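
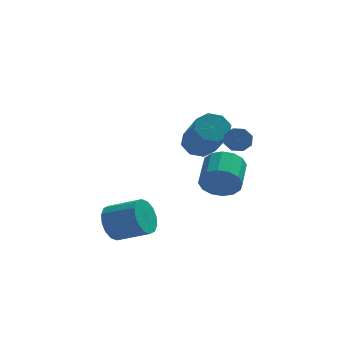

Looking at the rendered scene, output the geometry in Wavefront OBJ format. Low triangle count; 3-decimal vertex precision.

v -0.22 1.229 0.459
v 0.403 1.02 0.079
v 0.824 -0.498 1.6
v 0.2 -0.289 1.981
v 0.51 1.44 0.467
v 0.931 -0.079 1.989
v 0.189 1.736 0.852
v 0.61 0.217 2.373
v -0.372 1.735 1.006
v 0.049 0.217 2.527
v -0.844 1.438 0.84
v -0.423 -0.08 2.361
v -0.951 1.019 0.451
v -0.53 -0.5 1.973
v -0.63 0.723 0.067
v -0.209 -0.796 1.588
v -0.069 0.723 -0.087
v 0.352 -0.795 1.434
v -3.739 -3.388 -1.537
v -3.313 -3.077 -2.178
v -2.095 -3.561 -1.604
v -2.521 -3.872 -0.963
v -3.324 -2.76 -1.888
v -2.107 -3.244 -1.313
v -3.446 -2.612 -1.503
v -2.229 -3.096 -0.929
v -3.647 -2.672 -1.128
v -2.43 -3.155 -0.554
v -3.872 -2.923 -0.863
v -2.655 -3.407 -0.288
v -4.062 -3.3 -0.778
v -2.844 -3.783 -0.204
v -4.165 -3.699 -0.896
v -2.947 -4.183 -0.322
v -4.153 -4.016 -1.187
v -2.936 -4.5 -0.612
v -4.031 -4.164 -1.571
v -2.814 -4.648 -0.997
v -3.83 -4.105 -1.946
v -2.613 -4.588 -1.372
v -3.605 -3.853 -2.212
v -2.388 -4.337 -1.637
v -3.416 -3.477 -2.296
v -2.198 -3.96 -1.722
v 0.466 -0.811 -0.821
v 0.787 -1.114 -0.071
v 1.055 0.168 0.331
v 0.734 0.471 -0.419
v 1.139 -1.099 -0.352
v 1.407 0.182 0.051
v 1.311 -1.008 -0.758
v 1.579 0.274 -0.355
v 1.256 -0.864 -1.181
v 1.525 0.418 -0.778
v 0.99 -0.705 -1.508
v 1.258 0.577 -1.105
v 0.583 -0.575 -1.65
v 0.851 0.707 -1.248
v 0.145 -0.508 -1.571
v 0.413 0.774 -1.169
v -0.207 -0.522 -1.291
v 0.061 0.759 -0.888
v -0.379 -0.614 -0.885
v -0.111 0.668 -0.482
v -0.325 -0.758 -0.462
v -0.056 0.524 -0.059
v -0.058 -0.917 -0.135
v 0.21 0.365 0.268
v 0.349 -1.047 0.008
v 0.617 0.235 0.41
v 1.073 -1.654 1.909
v 1.239 -1.897 1.432
v 1.073 -3.508 2.195
v 0.907 -3.266 2.671
v 1.567 -1.807 1.694
v 1.401 -3.418 2.456
v 1.605 -1.628 2.081
v 1.439 -3.239 2.843
v 1.332 -1.464 2.368
v 1.166 -3.075 3.13
v 0.907 -1.412 2.385
v 0.741 -3.023 3.148
v 0.579 -1.502 2.124
v 0.413 -3.113 2.886
v 0.541 -1.681 1.737
v 0.375 -3.292 2.499
v 0.814 -1.845 1.45
v 0.648 -3.456 2.212
f 2 1 5
f 2 5 3
f 3 5 6
f 3 6 4
f 5 1 7
f 5 7 6
f 6 7 8
f 6 8 4
f 7 1 9
f 7 9 8
f 8 9 10
f 8 10 4
f 9 1 11
f 9 11 10
f 10 11 12
f 10 12 4
f 11 1 13
f 11 13 12
f 12 13 14
f 12 14 4
f 13 1 15
f 13 15 14
f 14 15 16
f 14 16 4
f 15 1 17
f 15 17 16
f 16 17 18
f 16 18 4
f 17 1 2
f 17 2 18
f 18 2 3
f 18 3 4
f 20 19 23
f 20 23 21
f 21 23 24
f 21 24 22
f 23 19 25
f 23 25 24
f 24 25 26
f 24 26 22
f 25 19 27
f 25 27 26
f 26 27 28
f 26 28 22
f 27 19 29
f 27 29 28
f 28 29 30
f 28 30 22
f 29 19 31
f 29 31 30
f 30 31 32
f 30 32 22
f 31 19 33
f 31 33 32
f 32 33 34
f 32 34 22
f 33 19 35
f 33 35 34
f 34 35 36
f 34 36 22
f 35 19 37
f 35 37 36
f 36 37 38
f 36 38 22
f 37 19 39
f 37 39 38
f 38 39 40
f 38 40 22
f 39 19 41
f 39 41 40
f 40 41 42
f 40 42 22
f 41 19 43
f 41 43 42
f 42 43 44
f 42 44 22
f 43 19 20
f 43 20 44
f 44 20 21
f 44 21 22
f 46 45 49
f 46 49 47
f 47 49 50
f 47 50 48
f 49 45 51
f 49 51 50
f 50 51 52
f 50 52 48
f 51 45 53
f 51 53 52
f 52 53 54
f 52 54 48
f 53 45 55
f 53 55 54
f 54 55 56
f 54 56 48
f 55 45 57
f 55 57 56
f 56 57 58
f 56 58 48
f 57 45 59
f 57 59 58
f 58 59 60
f 58 60 48
f 59 45 61
f 59 61 60
f 60 61 62
f 60 62 48
f 61 45 63
f 61 63 62
f 62 63 64
f 62 64 48
f 63 45 65
f 63 65 64
f 64 65 66
f 64 66 48
f 65 45 67
f 65 67 66
f 66 67 68
f 66 68 48
f 67 45 69
f 67 69 68
f 68 69 70
f 68 70 48
f 69 45 46
f 69 46 70
f 70 46 47
f 70 47 48
f 72 71 75
f 72 75 73
f 73 75 76
f 73 76 74
f 75 71 77
f 75 77 76
f 76 77 78
f 76 78 74
f 77 71 79
f 77 79 78
f 78 79 80
f 78 80 74
f 79 71 81
f 79 81 80
f 80 81 82
f 80 82 74
f 81 71 83
f 81 83 82
f 82 83 84
f 82 84 74
f 83 71 85
f 83 85 84
f 84 85 86
f 84 86 74
f 85 71 87
f 85 87 86
f 86 87 88
f 86 88 74
f 87 71 72
f 87 72 88
f 88 72 73
f 88 73 74



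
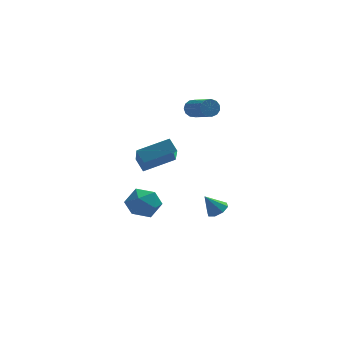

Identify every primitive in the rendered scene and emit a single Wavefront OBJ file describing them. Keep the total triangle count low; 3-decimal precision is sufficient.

v 1.975 0.362 2.499
v 2.338 0.675 2.824
v 2.989 -0.868 3.586
v 2.625 -1.182 3.261
v 2.063 0.645 2.997
v 2.713 -0.898 3.759
v 1.76 0.524 3.012
v 2.41 -1.019 3.774
v 1.524 0.352 2.864
v 2.175 -1.191 3.627
v 1.432 0.183 2.6
v 2.083 -1.36 3.363
v 1.512 0.071 2.304
v 2.163 -1.473 3.066
v 1.739 0.05 2.07
v 2.39 -1.493 2.832
v 2.041 0.129 1.972
v 2.691 -1.414 2.734
v 2.322 0.282 2.041
v 2.972 -1.262 2.803
v 2.492 0.46 2.256
v 3.143 -1.084 3.018
v 2.498 0.606 2.548
v 3.149 -0.937 3.31
v -1.386 -3.526 -1.148
v -0.611 -3.099 -1.675
v -1.489 -4.741 -2.285
v -0.714 -4.314 -2.812
v -0.535 -4.75 -1.896
v -0.471 -3.999 -1.193
v -1.629 -3.841 -2.767
v -1.565 -3.09 -2.064
v -0.761 -3.293 -2.676
v -0.085 -3.855 -2.137
v -2.015 -3.985 -1.823
v -1.339 -4.547 -1.284
v -0.845 -2.111 -0.063
v -1.177 -1.532 0.541
v -0.76 -0.508 -1.552
v -1.092 0.071 -0.948
v 0.892 -1.691 0.488
v 0.56 -1.112 1.092
v 0.977 -0.088 -1.001
v 0.645 0.491 -0.397
v 3.096 -0.926 -4.43
v 3.606 -0.682 -4.089
v 2.404 -0.934 -3.39
v 3.311 -0.32 -4.283
v 2.891 -0.313 -4.563
v 2.591 -0.666 -4.765
v 2.587 -1.171 -4.771
v 2.882 -1.533 -4.577
v 3.302 -1.539 -4.297
v 3.602 -1.187 -4.095
f 2 1 5
f 2 5 3
f 3 5 6
f 3 6 4
f 5 1 7
f 5 7 6
f 6 7 8
f 6 8 4
f 7 1 9
f 7 9 8
f 8 9 10
f 8 10 4
f 9 1 11
f 9 11 10
f 10 11 12
f 10 12 4
f 11 1 13
f 11 13 12
f 12 13 14
f 12 14 4
f 13 1 15
f 13 15 14
f 14 15 16
f 14 16 4
f 15 1 17
f 15 17 16
f 16 17 18
f 16 18 4
f 17 1 19
f 17 19 18
f 18 19 20
f 18 20 4
f 19 1 21
f 19 21 20
f 20 21 22
f 20 22 4
f 21 1 23
f 21 23 22
f 22 23 24
f 22 24 4
f 23 1 2
f 23 2 24
f 24 2 3
f 24 3 4
f 25 36 30
f 25 30 26
f 25 26 32
f 25 32 35
f 25 35 36
f 26 30 34
f 30 36 29
f 36 35 27
f 35 32 31
f 32 26 33
f 28 34 29
f 28 29 27
f 28 27 31
f 28 31 33
f 28 33 34
f 29 34 30
f 27 29 36
f 31 27 35
f 33 31 32
f 34 33 26
f 38 40 37
f 41 38 37
f 37 40 39
f 39 41 37
f 38 44 40
f 42 38 41
f 42 44 38
f 40 44 39
f 43 41 39
f 39 44 43
f 43 42 41
f 44 42 43
f 46 45 48
f 46 48 47
f 48 45 49
f 48 49 47
f 49 45 50
f 49 50 47
f 50 45 51
f 50 51 47
f 51 45 52
f 51 52 47
f 52 45 53
f 52 53 47
f 53 45 54
f 53 54 47
f 54 45 46
f 54 46 47



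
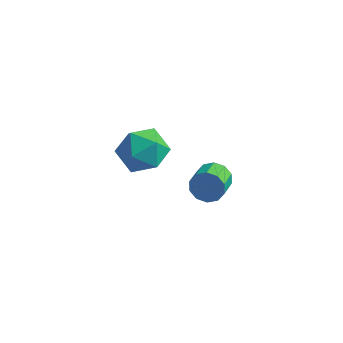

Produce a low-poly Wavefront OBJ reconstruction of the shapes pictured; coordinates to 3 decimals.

v 3.443 0.834 -2.889
v 3.789 1.164 -2.223
v 3.962 -0.024 -1.724
v 3.617 -0.354 -2.391
v 3.29 1.127 -2.139
v 3.463 -0.061 -1.64
v 2.85 0.977 -2.341
v 3.024 -0.211 -1.843
v 2.637 0.773 -2.753
v 2.81 -0.415 -2.255
v 2.732 0.593 -3.217
v 2.905 -0.595 -2.719
v 3.098 0.504 -3.556
v 3.271 -0.684 -3.057
v 3.597 0.541 -3.64
v 3.77 -0.647 -3.141
v 4.036 0.691 -3.437
v 4.21 -0.497 -2.939
v 4.25 0.895 -3.025
v 4.423 -0.293 -2.527
v 4.155 1.075 -2.561
v 4.328 -0.113 -2.063
v 2.088 -2.335 3.087
v 2.996 -2.687 2.37
v 1.004 -3.833 2.45
v 1.912 -4.185 1.733
v 2.017 -4.284 2.934
v 2.687 -3.357 3.327
v 1.313 -3.163 1.493
v 1.983 -2.236 1.886
v 2.517 -3.198 1.384
v 2.952 -3.891 2.275
v 1.048 -2.629 2.545
v 1.483 -3.322 3.436
f 2 1 5
f 2 5 3
f 3 5 6
f 3 6 4
f 5 1 7
f 5 7 6
f 6 7 8
f 6 8 4
f 7 1 9
f 7 9 8
f 8 9 10
f 8 10 4
f 9 1 11
f 9 11 10
f 10 11 12
f 10 12 4
f 11 1 13
f 11 13 12
f 12 13 14
f 12 14 4
f 13 1 15
f 13 15 14
f 14 15 16
f 14 16 4
f 15 1 17
f 15 17 16
f 16 17 18
f 16 18 4
f 17 1 19
f 17 19 18
f 18 19 20
f 18 20 4
f 19 1 21
f 19 21 20
f 20 21 22
f 20 22 4
f 21 1 2
f 21 2 22
f 22 2 3
f 22 3 4
f 23 34 28
f 23 28 24
f 23 24 30
f 23 30 33
f 23 33 34
f 24 28 32
f 28 34 27
f 34 33 25
f 33 30 29
f 30 24 31
f 26 32 27
f 26 27 25
f 26 25 29
f 26 29 31
f 26 31 32
f 27 32 28
f 25 27 34
f 29 25 33
f 31 29 30
f 32 31 24



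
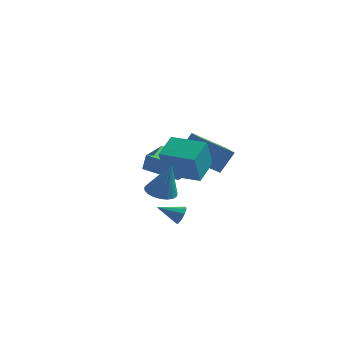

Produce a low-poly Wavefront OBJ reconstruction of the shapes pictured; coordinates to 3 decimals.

v 0.219 1.027 0.585
v -1.327 0.35 1.714
v -0.491 2.147 0.284
v -2.037 1.47 1.413
v 0.757 1.67 1.707
v -0.789 0.993 2.836
v 0.047 2.79 1.406
v -1.499 2.113 2.535
v -0.367 -3.708 0.057
v -0.119 -4.068 0.374
v -1.453 -3.992 0.583
v -0.126 -3.737 0.539
v -0.245 -3.393 0.479
v -0.421 -3.196 0.221
v -0.572 -3.239 -0.114
v -0.627 -3.501 -0.368
v -0.56 -3.86 -0.424
v -0.403 -4.148 -0.254
v -0.228 -4.23 0.061
v -1.375 -3.61 1.438
v -0.696 -3.96 1.237
v -0.845 -3.63 3.262
v -0.617 -3.642 1.217
v -0.669 -3.318 1.236
v -0.843 -3.045 1.289
v -1.109 -2.87 1.368
v -1.421 -2.822 1.46
v -1.725 -2.911 1.547
v -1.969 -3.121 1.615
v -2.109 -3.415 1.653
v -2.123 -3.743 1.653
v -2.007 -4.049 1.617
v -1.782 -4.278 1.549
v -1.487 -4.392 1.462
v -1.172 -4.371 1.371
v -0.892 -4.218 1.291
v -3.889 1.695 -0.068
v -3.712 1.752 0.873
v -3.611 3.496 -0.23
v -3.433 3.553 0.711
v -1.967 1.367 -0.411
v -1.789 1.424 0.53
v -1.688 3.168 -0.573
v -1.511 3.225 0.368
v -1.89 -1.185 1.216
v -2.01 -1.813 2.898
v -1.677 0.182 1.741
v -1.796 -0.446 3.424
v -0.084 -1.474 1.236
v -0.203 -2.102 2.919
v 0.13 -0.107 1.762
v 0.01 -0.735 3.444
f 2 4 1
f 5 2 1
f 1 4 3
f 3 5 1
f 2 8 4
f 6 2 5
f 6 8 2
f 4 8 3
f 7 5 3
f 3 8 7
f 7 6 5
f 8 6 7
f 10 9 12
f 10 12 11
f 12 9 13
f 12 13 11
f 13 9 14
f 13 14 11
f 14 9 15
f 14 15 11
f 15 9 16
f 15 16 11
f 16 9 17
f 16 17 11
f 17 9 18
f 17 18 11
f 18 9 19
f 18 19 11
f 19 9 10
f 19 10 11
f 21 20 23
f 21 23 22
f 23 20 24
f 23 24 22
f 24 20 25
f 24 25 22
f 25 20 26
f 25 26 22
f 26 20 27
f 26 27 22
f 27 20 28
f 27 28 22
f 28 20 29
f 28 29 22
f 29 20 30
f 29 30 22
f 30 20 31
f 30 31 22
f 31 20 32
f 31 32 22
f 32 20 33
f 32 33 22
f 33 20 34
f 33 34 22
f 34 20 35
f 34 35 22
f 35 20 36
f 35 36 22
f 36 20 21
f 36 21 22
f 38 40 37
f 41 38 37
f 37 40 39
f 39 41 37
f 38 44 40
f 42 38 41
f 42 44 38
f 40 44 39
f 43 41 39
f 39 44 43
f 43 42 41
f 44 42 43
f 46 48 45
f 49 46 45
f 45 48 47
f 47 49 45
f 46 52 48
f 50 46 49
f 50 52 46
f 48 52 47
f 51 49 47
f 47 52 51
f 51 50 49
f 52 50 51



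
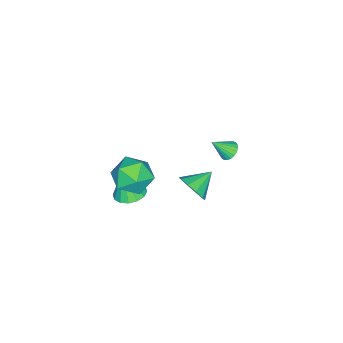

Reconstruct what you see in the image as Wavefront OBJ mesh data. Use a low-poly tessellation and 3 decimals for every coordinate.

v 1.409 -2.621 -3.7
v 2.143 -3.113 -3.802
v 1.371 -3.039 -1.96
v 2.296 -2.691 -3.698
v 2.211 -2.251 -3.594
v 1.911 -1.909 -3.518
v 1.476 -1.759 -3.492
v 1.024 -1.839 -3.521
v 0.674 -2.129 -3.598
v 0.522 -2.551 -3.703
v 0.607 -2.992 -3.806
v 0.907 -3.333 -3.882
v 1.341 -3.484 -3.909
v 1.794 -3.403 -3.879
v 3.672 2.088 1.518
v 4.189 2.57 2.043
v 2.588 2.592 2.122
v 4.078 2.865 1.599
v 3.813 2.863 1.124
v 3.494 2.565 0.8
v 3.243 2.085 0.75
v 3.156 1.606 0.993
v 3.266 1.312 1.437
v 3.532 1.314 1.911
v 3.851 1.612 2.236
v 4.102 2.091 2.286
v 2.799 -0.789 1.344
v 3.61 0.046 1.26
v 4.13 -2.106 1.1
v 4.941 -1.271 1.016
v 4.416 -1.474 2.038
v 3.593 -0.66 2.189
v 4.147 -1.4 0.171
v 3.324 -0.586 0.322
v 4.443 -0.332 0.535
v 4.609 -0.377 1.689
v 3.131 -1.683 0.671
v 3.297 -1.728 1.825
v -2.878 0.854 -2.348
v -2.527 1.326 -2.188
v -2.302 0.106 -1.412
v -2.73 1.357 -2.038
v -2.958 1.302 -1.942
v -3.172 1.168 -1.916
v -3.336 0.981 -1.966
v -3.42 0.771 -2.081
v -3.411 0.576 -2.242
v -3.309 0.429 -2.422
v -3.133 0.355 -2.589
v -2.913 0.367 -2.715
v -2.687 0.464 -2.777
v -2.494 0.628 -2.765
v -2.367 0.831 -2.681
v -2.329 1.038 -2.539
v -2.386 1.213 -2.365
f 2 1 4
f 2 4 3
f 4 1 5
f 4 5 3
f 5 1 6
f 5 6 3
f 6 1 7
f 6 7 3
f 7 1 8
f 7 8 3
f 8 1 9
f 8 9 3
f 9 1 10
f 9 10 3
f 10 1 11
f 10 11 3
f 11 1 12
f 11 12 3
f 12 1 13
f 12 13 3
f 13 1 14
f 13 14 3
f 14 1 2
f 14 2 3
f 16 15 18
f 16 18 17
f 18 15 19
f 18 19 17
f 19 15 20
f 19 20 17
f 20 15 21
f 20 21 17
f 21 15 22
f 21 22 17
f 22 15 23
f 22 23 17
f 23 15 24
f 23 24 17
f 24 15 25
f 24 25 17
f 25 15 26
f 25 26 17
f 26 15 16
f 26 16 17
f 27 38 32
f 27 32 28
f 27 28 34
f 27 34 37
f 27 37 38
f 28 32 36
f 32 38 31
f 38 37 29
f 37 34 33
f 34 28 35
f 30 36 31
f 30 31 29
f 30 29 33
f 30 33 35
f 30 35 36
f 31 36 32
f 29 31 38
f 33 29 37
f 35 33 34
f 36 35 28
f 40 39 42
f 40 42 41
f 42 39 43
f 42 43 41
f 43 39 44
f 43 44 41
f 44 39 45
f 44 45 41
f 45 39 46
f 45 46 41
f 46 39 47
f 46 47 41
f 47 39 48
f 47 48 41
f 48 39 49
f 48 49 41
f 49 39 50
f 49 50 41
f 50 39 51
f 50 51 41
f 51 39 52
f 51 52 41
f 52 39 53
f 52 53 41
f 53 39 54
f 53 54 41
f 54 39 55
f 54 55 41
f 55 39 40
f 55 40 41



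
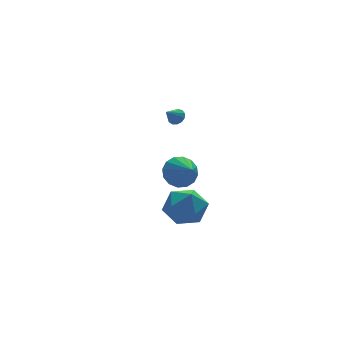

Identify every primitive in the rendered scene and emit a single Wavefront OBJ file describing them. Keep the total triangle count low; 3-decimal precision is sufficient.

v -1.777 -1.389 0.166
v -1.057 -1.911 0.969
v -2.463 -3.129 -0.349
v -1.743 -3.651 0.454
v -2.667 -2.982 0.823
v -2.243 -1.907 1.141
v -1.277 -3.133 -0.521
v -0.853 -2.058 -0.203
v -0.748 -2.989 0.545
v -1.607 -2.896 1.375
v -1.913 -2.144 -0.755
v -2.772 -2.051 0.075
v -2.12 -2.741 2.93
v -1.399 -2.392 3.384
v -2.02 -3.959 3.71
v -1.78 -2.261 3.638
v -2.252 -2.258 3.702
v -2.689 -2.385 3.56
v -2.973 -2.607 3.249
v -3.028 -2.865 2.852
v -2.84 -3.089 2.477
v -2.459 -3.221 2.223
v -1.987 -3.223 2.159
v -1.551 -3.096 2.301
v -1.267 -2.874 2.612
v -1.211 -2.616 3.009
v 0.438 3.742 2.845
v 0.652 4.04 3.214
v -0.258 3.438 3.495
v 0.452 4.207 3.078
v 0.249 4.226 2.869
v 0.105 4.091 2.652
v 0.067 3.846 2.496
v 0.147 3.568 2.451
v 0.319 3.345 2.531
v 0.53 3.248 2.711
v 0.711 3.308 2.934
v 0.805 3.506 3.128
v 0.783 3.779 3.232
f 1 12 6
f 1 6 2
f 1 2 8
f 1 8 11
f 1 11 12
f 2 6 10
f 6 12 5
f 12 11 3
f 11 8 7
f 8 2 9
f 4 10 5
f 4 5 3
f 4 3 7
f 4 7 9
f 4 9 10
f 5 10 6
f 3 5 12
f 7 3 11
f 9 7 8
f 10 9 2
f 14 13 16
f 14 16 15
f 16 13 17
f 16 17 15
f 17 13 18
f 17 18 15
f 18 13 19
f 18 19 15
f 19 13 20
f 19 20 15
f 20 13 21
f 20 21 15
f 21 13 22
f 21 22 15
f 22 13 23
f 22 23 15
f 23 13 24
f 23 24 15
f 24 13 25
f 24 25 15
f 25 13 26
f 25 26 15
f 26 13 14
f 26 14 15
f 28 27 30
f 28 30 29
f 30 27 31
f 30 31 29
f 31 27 32
f 31 32 29
f 32 27 33
f 32 33 29
f 33 27 34
f 33 34 29
f 34 27 35
f 34 35 29
f 35 27 36
f 35 36 29
f 36 27 37
f 36 37 29
f 37 27 38
f 37 38 29
f 38 27 39
f 38 39 29
f 39 27 28
f 39 28 29



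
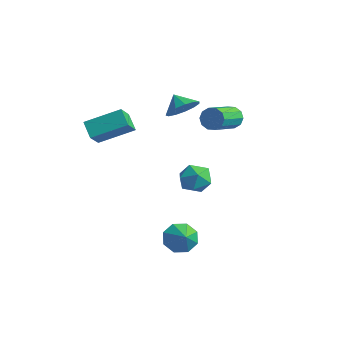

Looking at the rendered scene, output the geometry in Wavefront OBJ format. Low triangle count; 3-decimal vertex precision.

v 3.14 -1.428 -4.095
v 3.722 -1.359 -4.893
v 4.1 -1.772 -3.425
v 3.683 -0.709 -4.505
v 3.326 -0.481 -3.877
v 2.86 -0.808 -3.377
v 2.558 -1.498 -3.297
v 2.597 -2.148 -3.686
v 2.954 -2.376 -4.314
v 3.42 -2.049 -4.814
v -2.112 2.57 2.073
v -1.44 2.232 2.791
v -2.948 2.55 2.847
v -1.429 2.817 2.817
v -1.635 3.324 2.607
v -1.992 3.591 2.228
v -2.388 3.534 1.799
v -2.695 3.171 1.457
v -2.818 2.617 1.311
v -2.716 2.048 1.407
v -2.423 1.644 1.714
v -2.03 1.535 2.135
v -1.664 1.754 2.537
v -0.188 2.126 -1.511
v 0.61 2.426 -2.127
v 0.41 0.534 -1.513
v 1.208 0.834 -2.129
v 1.162 1.163 -1.131
v 0.792 2.147 -1.13
v 0.228 0.813 -2.51
v -0.142 1.797 -2.509
v 0.867 1.615 -2.744
v 1.444 1.831 -1.892
v -0.424 1.129 -1.748
v 0.153 1.345 -0.896
v 0.285 4.019 1.979
v 0.71 3.927 1.355
v 1.379 2.129 2.078
v 0.955 2.221 2.701
v 0.969 4.152 1.676
v 1.639 2.354 2.398
v 0.967 4.326 2.112
v 1.637 2.529 2.834
v 0.705 4.383 2.497
v 1.374 2.586 3.219
v 0.282 4.301 2.684
v 0.952 2.503 3.407
v -0.139 4.111 2.602
v 0.53 2.313 3.325
v -0.399 3.886 2.282
v 0.271 2.088 3.004
v -0.397 3.711 1.846
v 0.273 1.914 2.568
v -0.134 3.654 1.461
v 0.535 1.857 2.183
v 0.288 3.737 1.273
v 0.958 1.939 1.996
v -2.614 -3.035 2.183
v -2.064 -3.887 3.058
v -1.528 -1.393 3.097
v -0.978 -2.246 3.973
v -1.722 -3.214 1.447
v -1.172 -4.067 2.323
v -0.636 -1.573 2.362
v -0.086 -2.425 3.237
f 2 1 4
f 2 4 3
f 4 1 5
f 4 5 3
f 5 1 6
f 5 6 3
f 6 1 7
f 6 7 3
f 7 1 8
f 7 8 3
f 8 1 9
f 8 9 3
f 9 1 10
f 9 10 3
f 10 1 2
f 10 2 3
f 12 11 14
f 12 14 13
f 14 11 15
f 14 15 13
f 15 11 16
f 15 16 13
f 16 11 17
f 16 17 13
f 17 11 18
f 17 18 13
f 18 11 19
f 18 19 13
f 19 11 20
f 19 20 13
f 20 11 21
f 20 21 13
f 21 11 22
f 21 22 13
f 22 11 23
f 22 23 13
f 23 11 12
f 23 12 13
f 24 35 29
f 24 29 25
f 24 25 31
f 24 31 34
f 24 34 35
f 25 29 33
f 29 35 28
f 35 34 26
f 34 31 30
f 31 25 32
f 27 33 28
f 27 28 26
f 27 26 30
f 27 30 32
f 27 32 33
f 28 33 29
f 26 28 35
f 30 26 34
f 32 30 31
f 33 32 25
f 37 36 40
f 37 40 38
f 38 40 41
f 38 41 39
f 40 36 42
f 40 42 41
f 41 42 43
f 41 43 39
f 42 36 44
f 42 44 43
f 43 44 45
f 43 45 39
f 44 36 46
f 44 46 45
f 45 46 47
f 45 47 39
f 46 36 48
f 46 48 47
f 47 48 49
f 47 49 39
f 48 36 50
f 48 50 49
f 49 50 51
f 49 51 39
f 50 36 52
f 50 52 51
f 51 52 53
f 51 53 39
f 52 36 54
f 52 54 53
f 53 54 55
f 53 55 39
f 54 36 56
f 54 56 55
f 55 56 57
f 55 57 39
f 56 36 37
f 56 37 57
f 57 37 38
f 57 38 39
f 59 61 58
f 62 59 58
f 58 61 60
f 60 62 58
f 59 65 61
f 63 59 62
f 63 65 59
f 61 65 60
f 64 62 60
f 60 65 64
f 64 63 62
f 65 63 64



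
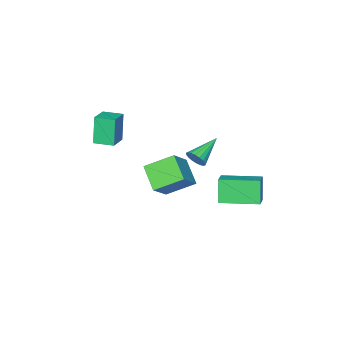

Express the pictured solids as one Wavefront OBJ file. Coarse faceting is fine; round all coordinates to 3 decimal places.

v -0.67 -2.216 -3.418
v -1.126 -3.337 -2.601
v -1.667 -1.255 -2.657
v -2.123 -2.376 -1.84
v 0.423 -1.904 -2.38
v -0.033 -3.025 -1.563
v -0.574 -0.943 -1.619
v -1.03 -2.064 -0.802
v 2.972 -2.437 2.237
v 2.665 -2.674 3.624
v 2.53 -1.597 2.283
v 2.223 -1.834 3.67
v 3.857 -1.986 2.51
v 3.55 -2.223 3.897
v 3.415 -1.146 2.556
v 3.108 -1.383 3.943
v 1.279 1.666 2.075
v 1.478 1.384 2.463
v -0.079 1.574 2.705
v 1.5 1.6 2.541
v 1.477 1.83 2.527
v 1.416 2.028 2.423
v 1.327 2.154 2.25
v 1.229 2.183 2.043
v 1.141 2.11 1.842
v 1.08 1.949 1.687
v 1.059 1.732 1.609
v 1.081 1.502 1.623
v 1.142 1.305 1.727
v 1.231 1.179 1.9
v 1.329 1.15 2.107
v 1.418 1.223 2.309
v -1.018 0.958 -2.133
v -1.389 0.585 -0.955
v -2.174 2.412 -2.038
v -2.545 2.039 -0.86
v -0.275 1.521 -1.72
v -0.646 1.148 -0.542
v -1.431 2.975 -1.625
v -1.802 2.602 -0.447
f 2 4 1
f 5 2 1
f 1 4 3
f 3 5 1
f 2 8 4
f 6 2 5
f 6 8 2
f 4 8 3
f 7 5 3
f 3 8 7
f 7 6 5
f 8 6 7
f 10 12 9
f 13 10 9
f 9 12 11
f 11 13 9
f 10 16 12
f 14 10 13
f 14 16 10
f 12 16 11
f 15 13 11
f 11 16 15
f 15 14 13
f 16 14 15
f 18 17 20
f 18 20 19
f 20 17 21
f 20 21 19
f 21 17 22
f 21 22 19
f 22 17 23
f 22 23 19
f 23 17 24
f 23 24 19
f 24 17 25
f 24 25 19
f 25 17 26
f 25 26 19
f 26 17 27
f 26 27 19
f 27 17 28
f 27 28 19
f 28 17 29
f 28 29 19
f 29 17 30
f 29 30 19
f 30 17 31
f 30 31 19
f 31 17 32
f 31 32 19
f 32 17 18
f 32 18 19
f 34 36 33
f 37 34 33
f 33 36 35
f 35 37 33
f 34 40 36
f 38 34 37
f 38 40 34
f 36 40 35
f 39 37 35
f 35 40 39
f 39 38 37
f 40 38 39



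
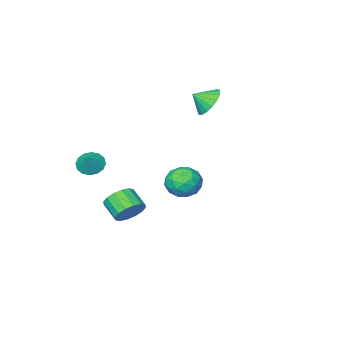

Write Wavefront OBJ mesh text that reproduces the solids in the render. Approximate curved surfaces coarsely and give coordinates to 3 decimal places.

v 1.805 -0.769 -2.522
v 2.324 -0.409 -1.954
v 2.334 -1.41 -1.329
v 1.815 -1.771 -1.898
v 1.917 -0.323 -1.808
v 1.928 -1.324 -1.183
v 1.481 -0.356 -1.854
v 1.492 -1.357 -1.229
v 1.132 -0.5 -2.079
v 1.142 -1.501 -1.454
v 0.962 -0.716 -2.423
v 0.973 -1.717 -1.798
v 1.019 -0.947 -2.793
v 1.029 -1.948 -2.169
v 1.286 -1.13 -3.091
v 1.296 -2.131 -2.466
v 1.692 -1.216 -3.237
v 1.703 -2.217 -2.612
v 2.128 -1.183 -3.191
v 2.139 -2.184 -2.566
v 2.478 -1.039 -2.966
v 2.488 -2.04 -2.341
v 2.647 -0.823 -2.622
v 2.658 -1.824 -1.997
v 2.591 -0.592 -2.251
v 2.601 -1.593 -1.627
v -3.664 -1.97 3.007
v -3.299 -2.401 2.256
v -2.956 -2.39 3.593
v -3.079 -2.009 2.272
v -2.994 -1.607 2.457
v -3.062 -1.289 2.768
v -3.268 -1.127 3.133
v -3.564 -1.158 3.47
v -3.884 -1.375 3.701
v -4.153 -1.728 3.773
v -4.31 -2.137 3.669
v -4.319 -2.507 3.414
v -4.178 -2.755 3.066
v -3.919 -2.822 2.704
v -3.602 -2.695 2.412
v 0.094 2.062 -0.326
v 0.57 2.812 0.03
v 0.73 1.148 0.75
v 1.206 1.898 1.106
v 0.255 1.847 1.199
v -0.138 2.412 0.534
v 1.438 1.548 0.246
v 1.045 2.113 -0.419
v 1.401 2.494 0.383
v 0.67 2.679 0.972
v 0.63 1.281 -0.192
v -0.101 1.466 0.397
v 0.277 2.517 -0.242
v 1.023 1.443 1.022
v 0.465 1.413 1.077
v 0.744 1.854 1.286
v -0.14 2.282 0.054
v 0.14 2.723 0.263
v -0.045 2.156 0.95
v 1.16 1.237 0.517
v 1.44 1.678 0.726
v 0.556 2.106 -0.506
v 0.835 2.547 -0.297
v 1.345 1.804 -0.17
v 1.045 2.771 0.174
v 1.418 2.234 0.807
v 1.554 2.028 0.302
v 1.324 2.36 -0.089
v 0.615 2.88 0.521
v 0.988 2.343 1.153
v 0.429 2.313 1.208
v 0.198 2.645 0.817
v 1.103 2.693 0.728
v 0.312 1.617 -0.373
v 0.685 1.08 0.259
v 1.102 1.315 -0.037
v 0.871 1.647 -0.428
v -0.118 1.726 -0.027
v 0.255 1.189 0.606
v -0.024 1.6 0.869
v -0.254 1.932 0.478
v 0.197 1.267 0.052
v 3.035 -2.293 0.527
v 3.668 -2.509 0.234
v 3.545 -1.787 1.253
v 3.588 -2.182 0.063
v 3.359 -1.885 0.016
v 3.044 -1.697 0.106
v 2.727 -1.668 0.309
v 2.492 -1.807 0.57
v 2.403 -2.076 0.82
v 2.483 -2.403 0.992
v 2.712 -2.7 1.039
v 3.027 -2.889 0.949
v 3.344 -2.917 0.746
v 3.579 -2.778 0.484
f 2 1 5
f 2 5 3
f 3 5 6
f 3 6 4
f 5 1 7
f 5 7 6
f 6 7 8
f 6 8 4
f 7 1 9
f 7 9 8
f 8 9 10
f 8 10 4
f 9 1 11
f 9 11 10
f 10 11 12
f 10 12 4
f 11 1 13
f 11 13 12
f 12 13 14
f 12 14 4
f 13 1 15
f 13 15 14
f 14 15 16
f 14 16 4
f 15 1 17
f 15 17 16
f 16 17 18
f 16 18 4
f 17 1 19
f 17 19 18
f 18 19 20
f 18 20 4
f 19 1 21
f 19 21 20
f 20 21 22
f 20 22 4
f 21 1 23
f 21 23 22
f 22 23 24
f 22 24 4
f 23 1 25
f 23 25 24
f 24 25 26
f 24 26 4
f 25 1 2
f 25 2 26
f 26 2 3
f 26 3 4
f 28 27 30
f 28 30 29
f 30 27 31
f 30 31 29
f 31 27 32
f 31 32 29
f 32 27 33
f 32 33 29
f 33 27 34
f 33 34 29
f 34 27 35
f 34 35 29
f 35 27 36
f 35 36 29
f 36 27 37
f 36 37 29
f 37 27 38
f 37 38 29
f 38 27 39
f 38 39 29
f 39 27 40
f 39 40 29
f 40 27 41
f 40 41 29
f 41 27 28
f 41 28 29
f 42 79 58
f 79 53 82
f 58 82 47
f 79 82 58
f 42 58 54
f 58 47 59
f 54 59 43
f 58 59 54
f 42 54 63
f 54 43 64
f 63 64 49
f 54 64 63
f 42 63 75
f 63 49 78
f 75 78 52
f 63 78 75
f 42 75 79
f 75 52 83
f 79 83 53
f 75 83 79
f 43 59 70
f 59 47 73
f 70 73 51
f 59 73 70
f 47 82 60
f 82 53 81
f 60 81 46
f 82 81 60
f 53 83 80
f 83 52 76
f 80 76 44
f 83 76 80
f 52 78 77
f 78 49 65
f 77 65 48
f 78 65 77
f 49 64 69
f 64 43 66
f 69 66 50
f 64 66 69
f 45 71 57
f 71 51 72
f 57 72 46
f 71 72 57
f 45 57 55
f 57 46 56
f 55 56 44
f 57 56 55
f 45 55 62
f 55 44 61
f 62 61 48
f 55 61 62
f 45 62 67
f 62 48 68
f 67 68 50
f 62 68 67
f 45 67 71
f 67 50 74
f 71 74 51
f 67 74 71
f 46 72 60
f 72 51 73
f 60 73 47
f 72 73 60
f 44 56 80
f 56 46 81
f 80 81 53
f 56 81 80
f 48 61 77
f 61 44 76
f 77 76 52
f 61 76 77
f 50 68 69
f 68 48 65
f 69 65 49
f 68 65 69
f 51 74 70
f 74 50 66
f 70 66 43
f 74 66 70
f 85 84 87
f 85 87 86
f 87 84 88
f 87 88 86
f 88 84 89
f 88 89 86
f 89 84 90
f 89 90 86
f 90 84 91
f 90 91 86
f 91 84 92
f 91 92 86
f 92 84 93
f 92 93 86
f 93 84 94
f 93 94 86
f 94 84 95
f 94 95 86
f 95 84 96
f 95 96 86
f 96 84 97
f 96 97 86
f 97 84 85
f 97 85 86



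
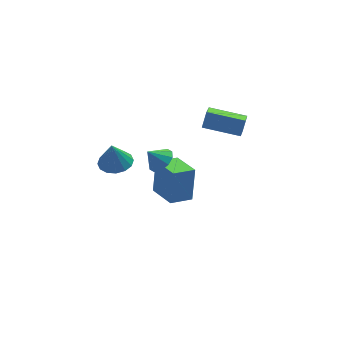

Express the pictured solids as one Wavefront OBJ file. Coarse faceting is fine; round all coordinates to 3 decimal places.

v -2.336 -3.736 2.411
v -1.719 -3.666 2.916
v -3.004 -3.604 3.209
v -1.831 -3.215 2.747
v -2.135 -2.962 2.451
v -2.516 -3.006 2.139
v -2.828 -3.328 1.931
v -2.952 -3.806 1.906
v -2.84 -4.257 2.074
v -2.536 -4.509 2.371
v -2.155 -4.466 2.683
v -1.843 -4.144 2.891
v -0.936 -0.744 -4.507
v -0.602 -0.186 -2.5
v -1.39 1.041 -4.928
v -1.056 1.6 -2.921
v 0.376 -0.48 -4.799
v 0.71 0.079 -2.792
v -0.078 1.306 -5.22
v 0.256 1.864 -3.213
v -3.668 0.252 -1.008
v -2.743 0.512 -0.876
v -3.872 0.208 0.508
v -2.998 0.944 -0.898
v -3.432 1.191 -0.949
v -3.93 1.186 -1.016
v -4.358 0.931 -1.08
v -4.6 0.494 -1.126
v -4.594 -0.008 -1.139
v -4.339 -0.44 -1.118
v -3.905 -0.687 -1.067
v -3.407 -0.682 -1
v -2.979 -0.427 -0.935
v -2.737 0.01 -0.89
v 0.429 -1.887 2.741
v 0.782 -1.541 3.621
v 0.877 -0.914 2.178
v 1.23 -0.568 3.059
v 2.21 -2.892 2.421
v 2.563 -2.546 3.302
v 2.658 -1.919 1.859
v 3.011 -1.573 2.739
f 2 1 4
f 2 4 3
f 4 1 5
f 4 5 3
f 5 1 6
f 5 6 3
f 6 1 7
f 6 7 3
f 7 1 8
f 7 8 3
f 8 1 9
f 8 9 3
f 9 1 10
f 9 10 3
f 10 1 11
f 10 11 3
f 11 1 12
f 11 12 3
f 12 1 2
f 12 2 3
f 14 16 13
f 17 14 13
f 13 16 15
f 15 17 13
f 14 20 16
f 18 14 17
f 18 20 14
f 16 20 15
f 19 17 15
f 15 20 19
f 19 18 17
f 20 18 19
f 22 21 24
f 22 24 23
f 24 21 25
f 24 25 23
f 25 21 26
f 25 26 23
f 26 21 27
f 26 27 23
f 27 21 28
f 27 28 23
f 28 21 29
f 28 29 23
f 29 21 30
f 29 30 23
f 30 21 31
f 30 31 23
f 31 21 32
f 31 32 23
f 32 21 33
f 32 33 23
f 33 21 34
f 33 34 23
f 34 21 22
f 34 22 23
f 36 38 35
f 39 36 35
f 35 38 37
f 37 39 35
f 36 42 38
f 40 36 39
f 40 42 36
f 38 42 37
f 41 39 37
f 37 42 41
f 41 40 39
f 42 40 41



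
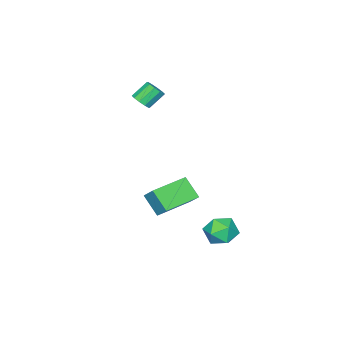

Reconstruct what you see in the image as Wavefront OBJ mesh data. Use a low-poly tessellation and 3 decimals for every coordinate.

v 0.509 -3.828 2.563
v 0.821 -3.319 2.62
v 0.064 -2.943 3.414
v -0.249 -3.452 3.357
v 0.568 -3.269 2.354
v -0.19 -2.892 3.148
v 0.292 -3.432 2.168
v -0.466 -3.056 2.962
v 0.099 -3.747 2.133
v -0.659 -3.37 2.927
v 0.062 -4.092 2.262
v -0.696 -3.716 3.056
v 0.196 -4.337 2.506
v -0.561 -3.961 3.3
v 0.45 -4.388 2.772
v -0.308 -4.011 3.566
v 0.726 -4.224 2.958
v -0.032 -3.848 3.752
v 0.919 -3.91 2.993
v 0.161 -3.533 3.787
v 0.956 -3.564 2.864
v 0.198 -3.188 3.658
v 2.266 3.041 -2.996
v 2.931 2.444 -3.367
v 1.169 2.376 -3.893
v 1.834 1.779 -4.264
v 1.562 1.686 -3.34
v 2.24 2.097 -2.786
v 1.86 2.723 -4.474
v 2.538 3.134 -3.92
v 2.68 2.248 -4.281
v 2.496 1.607 -3.58
v 1.604 3.213 -3.68
v 1.42 2.572 -2.979
v 1.872 -0.482 -1.358
v 2.106 0.258 -0.579
v 2.036 0.48 -2.32
v 2.27 1.22 -1.541
v 3.85 -0.96 -1.499
v 4.084 -0.22 -0.72
v 4.014 0.002 -2.461
v 4.248 0.742 -1.682
f 2 1 5
f 2 5 3
f 3 5 6
f 3 6 4
f 5 1 7
f 5 7 6
f 6 7 8
f 6 8 4
f 7 1 9
f 7 9 8
f 8 9 10
f 8 10 4
f 9 1 11
f 9 11 10
f 10 11 12
f 10 12 4
f 11 1 13
f 11 13 12
f 12 13 14
f 12 14 4
f 13 1 15
f 13 15 14
f 14 15 16
f 14 16 4
f 15 1 17
f 15 17 16
f 16 17 18
f 16 18 4
f 17 1 19
f 17 19 18
f 18 19 20
f 18 20 4
f 19 1 21
f 19 21 20
f 20 21 22
f 20 22 4
f 21 1 2
f 21 2 22
f 22 2 3
f 22 3 4
f 23 34 28
f 23 28 24
f 23 24 30
f 23 30 33
f 23 33 34
f 24 28 32
f 28 34 27
f 34 33 25
f 33 30 29
f 30 24 31
f 26 32 27
f 26 27 25
f 26 25 29
f 26 29 31
f 26 31 32
f 27 32 28
f 25 27 34
f 29 25 33
f 31 29 30
f 32 31 24
f 36 38 35
f 39 36 35
f 35 38 37
f 37 39 35
f 36 42 38
f 40 36 39
f 40 42 36
f 38 42 37
f 41 39 37
f 37 42 41
f 41 40 39
f 42 40 41



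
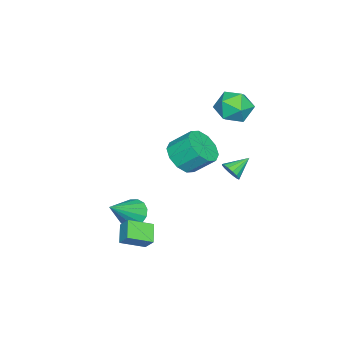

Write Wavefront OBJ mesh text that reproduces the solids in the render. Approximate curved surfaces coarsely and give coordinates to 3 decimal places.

v 1.261 -2.945 -2.477
v 1.837 -2.971 -3.167
v 2.859 -3.475 -1.123
v 1.853 -2.532 -3.014
v 1.711 -2.203 -2.716
v 1.447 -2.073 -2.355
v 1.134 -2.176 -2.026
v 0.855 -2.486 -1.817
v 0.685 -2.918 -1.786
v 0.669 -3.358 -1.939
v 0.812 -3.687 -2.237
v 1.075 -3.817 -2.599
v 1.388 -3.713 -2.928
v 1.667 -3.404 -3.136
v 0.438 -0.574 1.915
v 0.917 -1.195 2.686
v 0.701 -0.107 3.696
v 0.222 0.514 2.925
v 1.4 -0.822 2.387
v 1.184 0.266 3.397
v 1.516 -0.354 1.908
v 1.3 0.734 2.918
v 1.22 0.03 1.431
v 1.004 1.118 2.441
v 0.625 0.183 1.139
v 0.409 1.271 2.15
v -0.041 0.047 1.144
v -0.257 1.135 2.154
v -0.524 -0.326 1.443
v -0.74 0.762 2.453
v -0.64 -0.794 1.922
v -0.856 0.294 2.932
v -0.344 -1.178 2.399
v -0.56 -0.09 3.409
v 0.251 -1.331 2.69
v 0.035 -0.243 3.701
v -3.341 1.822 4.102
v -2.668 1.477 3.255
v -3.412 0.103 4.745
v -2.739 -0.242 3.898
v -2.323 0.423 4.719
v -2.279 1.485 4.321
v -3.801 0.095 3.679
v -3.757 1.157 3.281
v -2.952 0.409 2.993
v -2.039 0.612 3.636
v -4.041 0.968 4.364
v -3.128 1.171 5.007
v 3.382 -1.247 -3.132
v 2.457 -1.641 -2.516
v 3.603 -0.7 -2.452
v 2.677 -1.095 -1.835
v 4.203 -2.285 -2.565
v 3.277 -2.68 -1.948
v 4.423 -1.739 -1.884
v 3.498 -2.133 -1.268
v -2.398 0.919 -0.537
v -2.024 0.927 0.006
v -3.362 1.561 0.117
v -1.945 1.215 -0.16
v -1.987 1.424 -0.428
v -2.14 1.497 -0.724
v -2.362 1.415 -0.971
v -2.594 1.2 -1.101
v -2.773 0.91 -1.08
v -2.852 0.622 -0.914
v -2.809 0.414 -0.647
v -2.656 0.341 -0.35
v -2.434 0.423 -0.103
v -2.203 0.637 0.027
f 2 1 4
f 2 4 3
f 4 1 5
f 4 5 3
f 5 1 6
f 5 6 3
f 6 1 7
f 6 7 3
f 7 1 8
f 7 8 3
f 8 1 9
f 8 9 3
f 9 1 10
f 9 10 3
f 10 1 11
f 10 11 3
f 11 1 12
f 11 12 3
f 12 1 13
f 12 13 3
f 13 1 14
f 13 14 3
f 14 1 2
f 14 2 3
f 16 15 19
f 16 19 17
f 17 19 20
f 17 20 18
f 19 15 21
f 19 21 20
f 20 21 22
f 20 22 18
f 21 15 23
f 21 23 22
f 22 23 24
f 22 24 18
f 23 15 25
f 23 25 24
f 24 25 26
f 24 26 18
f 25 15 27
f 25 27 26
f 26 27 28
f 26 28 18
f 27 15 29
f 27 29 28
f 28 29 30
f 28 30 18
f 29 15 31
f 29 31 30
f 30 31 32
f 30 32 18
f 31 15 33
f 31 33 32
f 32 33 34
f 32 34 18
f 33 15 35
f 33 35 34
f 34 35 36
f 34 36 18
f 35 15 16
f 35 16 36
f 36 16 17
f 36 17 18
f 37 48 42
f 37 42 38
f 37 38 44
f 37 44 47
f 37 47 48
f 38 42 46
f 42 48 41
f 48 47 39
f 47 44 43
f 44 38 45
f 40 46 41
f 40 41 39
f 40 39 43
f 40 43 45
f 40 45 46
f 41 46 42
f 39 41 48
f 43 39 47
f 45 43 44
f 46 45 38
f 50 52 49
f 53 50 49
f 49 52 51
f 51 53 49
f 50 56 52
f 54 50 53
f 54 56 50
f 52 56 51
f 55 53 51
f 51 56 55
f 55 54 53
f 56 54 55
f 58 57 60
f 58 60 59
f 60 57 61
f 60 61 59
f 61 57 62
f 61 62 59
f 62 57 63
f 62 63 59
f 63 57 64
f 63 64 59
f 64 57 65
f 64 65 59
f 65 57 66
f 65 66 59
f 66 57 67
f 66 67 59
f 67 57 68
f 67 68 59
f 68 57 69
f 68 69 59
f 69 57 70
f 69 70 59
f 70 57 58
f 70 58 59



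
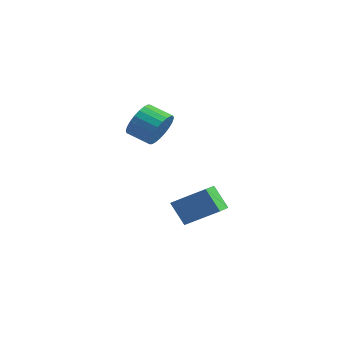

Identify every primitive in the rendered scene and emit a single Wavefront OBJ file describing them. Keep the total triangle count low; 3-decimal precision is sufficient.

v 2.411 -2.061 -4.705
v 1.557 -2.178 -3.466
v 1.926 -1 -4.939
v 1.072 -1.117 -3.7
v 3.888 -1.143 -3.6
v 3.034 -1.26 -2.361
v 3.403 -0.082 -3.834
v 2.549 -0.199 -2.595
v 1.641 -2.828 1.593
v 2.164 -3.261 2.368
v 1.022 -3.684 2.902
v 0.499 -3.252 2.127
v 2.096 -2.893 2.515
v 0.954 -3.316 3.049
v 1.959 -2.515 2.521
v 0.817 -2.938 3.055
v 1.773 -2.185 2.386
v 0.631 -2.608 2.92
v 1.568 -1.953 2.131
v 0.426 -2.376 2.665
v 1.373 -1.854 1.793
v 0.231 -2.277 2.327
v 1.22 -1.904 1.425
v 0.078 -2.327 1.959
v 1.13 -2.094 1.083
v -0.012 -2.517 1.617
v 1.118 -2.396 0.818
v -0.024 -2.819 1.352
v 1.186 -2.764 0.671
v 0.044 -3.187 1.205
v 1.323 -3.142 0.665
v 0.181 -3.565 1.199
v 1.509 -3.472 0.8
v 0.367 -3.895 1.334
v 1.714 -3.704 1.055
v 0.572 -4.127 1.589
v 1.909 -3.803 1.393
v 0.767 -4.226 1.927
v 2.062 -3.753 1.761
v 0.92 -4.176 2.295
v 2.152 -3.563 2.103
v 1.01 -3.986 2.637
f 2 4 1
f 5 2 1
f 1 4 3
f 3 5 1
f 2 8 4
f 6 2 5
f 6 8 2
f 4 8 3
f 7 5 3
f 3 8 7
f 7 6 5
f 8 6 7
f 10 9 13
f 10 13 11
f 11 13 14
f 11 14 12
f 13 9 15
f 13 15 14
f 14 15 16
f 14 16 12
f 15 9 17
f 15 17 16
f 16 17 18
f 16 18 12
f 17 9 19
f 17 19 18
f 18 19 20
f 18 20 12
f 19 9 21
f 19 21 20
f 20 21 22
f 20 22 12
f 21 9 23
f 21 23 22
f 22 23 24
f 22 24 12
f 23 9 25
f 23 25 24
f 24 25 26
f 24 26 12
f 25 9 27
f 25 27 26
f 26 27 28
f 26 28 12
f 27 9 29
f 27 29 28
f 28 29 30
f 28 30 12
f 29 9 31
f 29 31 30
f 30 31 32
f 30 32 12
f 31 9 33
f 31 33 32
f 32 33 34
f 32 34 12
f 33 9 35
f 33 35 34
f 34 35 36
f 34 36 12
f 35 9 37
f 35 37 36
f 36 37 38
f 36 38 12
f 37 9 39
f 37 39 38
f 38 39 40
f 38 40 12
f 39 9 41
f 39 41 40
f 40 41 42
f 40 42 12
f 41 9 10
f 41 10 42
f 42 10 11
f 42 11 12



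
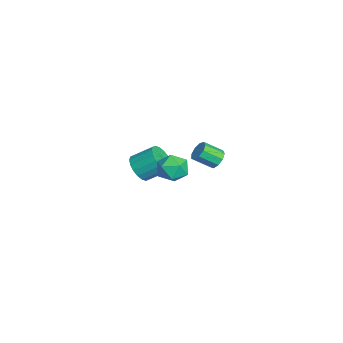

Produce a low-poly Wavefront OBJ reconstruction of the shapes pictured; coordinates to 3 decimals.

v -2.511 -1.259 -2.883
v -1.909 -0.94 -3.424
v -1.787 0.198 -2.618
v -2.389 -0.121 -2.077
v -2.239 -0.8 -3.571
v -2.117 0.337 -2.764
v -2.623 -0.752 -3.581
v -2.501 0.386 -2.775
v -2.985 -0.803 -3.454
v -2.863 0.334 -2.647
v -3.253 -0.945 -3.213
v -3.131 0.192 -2.406
v -3.374 -1.149 -2.907
v -3.252 -0.012 -2.1
v -3.324 -1.375 -2.596
v -3.202 -0.237 -1.789
v -3.113 -1.578 -2.342
v -2.991 -0.44 -1.536
v -2.783 -1.717 -2.196
v -2.661 -0.58 -1.389
v -2.399 -1.766 -2.185
v -2.277 -0.628 -1.379
v -2.037 -1.714 -2.313
v -1.915 -0.577 -1.506
v -1.769 -1.572 -2.554
v -1.647 -0.435 -1.747
v -1.648 -1.368 -2.86
v -1.526 -0.231 -2.053
v -1.698 -1.143 -3.171
v -1.576 -0.005 -2.364
v 3.17 0.345 1.726
v 3.717 0.987 1.904
v 4.203 -0.367 1.116
v 4.75 0.275 1.294
v 4.433 -0.21 1.932
v 3.795 0.229 2.309
v 4.125 0.391 0.711
v 3.487 0.83 1.088
v 4.307 1.015 1.277
v 4.498 0.644 2.031
v 3.422 -0.024 0.989
v 3.613 -0.395 1.743
v 1.537 2.492 0.456
v 1.987 2.726 0.758
v 2.032 1.802 1.407
v 1.583 1.568 1.104
v 1.636 2.829 0.93
v 1.682 1.905 1.578
v 1.24 2.775 0.88
v 1.285 1.851 1.528
v 0.982 2.588 0.631
v 1.027 1.664 1.279
v 0.985 2.356 0.301
v 1.03 1.432 0.949
v 1.246 2.188 0.043
v 1.291 1.264 0.691
v 1.643 2.162 -0.022
v 1.688 1.238 0.627
v 1.991 2.291 0.137
v 2.036 1.366 0.785
v 2.127 2.513 0.445
v 2.172 1.589 1.094
f 2 1 5
f 2 5 3
f 3 5 6
f 3 6 4
f 5 1 7
f 5 7 6
f 6 7 8
f 6 8 4
f 7 1 9
f 7 9 8
f 8 9 10
f 8 10 4
f 9 1 11
f 9 11 10
f 10 11 12
f 10 12 4
f 11 1 13
f 11 13 12
f 12 13 14
f 12 14 4
f 13 1 15
f 13 15 14
f 14 15 16
f 14 16 4
f 15 1 17
f 15 17 16
f 16 17 18
f 16 18 4
f 17 1 19
f 17 19 18
f 18 19 20
f 18 20 4
f 19 1 21
f 19 21 20
f 20 21 22
f 20 22 4
f 21 1 23
f 21 23 22
f 22 23 24
f 22 24 4
f 23 1 25
f 23 25 24
f 24 25 26
f 24 26 4
f 25 1 27
f 25 27 26
f 26 27 28
f 26 28 4
f 27 1 29
f 27 29 28
f 28 29 30
f 28 30 4
f 29 1 2
f 29 2 30
f 30 2 3
f 30 3 4
f 31 42 36
f 31 36 32
f 31 32 38
f 31 38 41
f 31 41 42
f 32 36 40
f 36 42 35
f 42 41 33
f 41 38 37
f 38 32 39
f 34 40 35
f 34 35 33
f 34 33 37
f 34 37 39
f 34 39 40
f 35 40 36
f 33 35 42
f 37 33 41
f 39 37 38
f 40 39 32
f 44 43 47
f 44 47 45
f 45 47 48
f 45 48 46
f 47 43 49
f 47 49 48
f 48 49 50
f 48 50 46
f 49 43 51
f 49 51 50
f 50 51 52
f 50 52 46
f 51 43 53
f 51 53 52
f 52 53 54
f 52 54 46
f 53 43 55
f 53 55 54
f 54 55 56
f 54 56 46
f 55 43 57
f 55 57 56
f 56 57 58
f 56 58 46
f 57 43 59
f 57 59 58
f 58 59 60
f 58 60 46
f 59 43 61
f 59 61 60
f 60 61 62
f 60 62 46
f 61 43 44
f 61 44 62
f 62 44 45
f 62 45 46



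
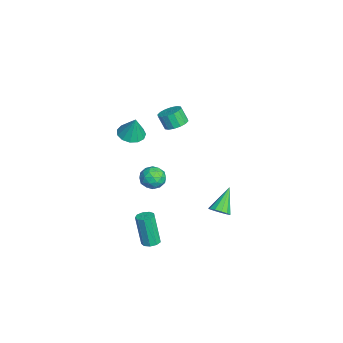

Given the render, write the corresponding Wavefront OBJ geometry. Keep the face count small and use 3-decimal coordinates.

v -3.882 -2.124 0.525
v -3.227 -2.691 0.449
v -3.498 -1.876 1.995
v -3.045 -2.253 0.328
v -3.128 -1.774 0.269
v -3.451 -1.405 0.291
v -3.911 -1.265 0.388
v -4.361 -1.398 0.528
v -4.66 -1.761 0.667
v -4.712 -2.239 0.761
v -4.5 -2.681 0.78
v -4.092 -2.946 0.718
v -3.618 -2.95 0.595
v -0.845 0.31 3.406
v -0.138 0.143 3.546
v -0.407 -0.237 4.454
v -1.115 -0.07 4.314
v -0.185 0.498 3.681
v -0.454 0.118 4.589
v -0.408 0.803 3.742
v -0.677 0.423 4.65
v -0.749 0.976 3.714
v -1.018 0.596 4.621
v -1.115 0.97 3.603
v -1.385 0.59 4.51
v -1.41 0.788 3.439
v -1.679 0.408 4.347
v -1.553 0.477 3.266
v -1.822 0.097 4.174
v -1.506 0.122 3.131
v -1.775 -0.258 4.039
v -1.283 -0.183 3.07
v -1.552 -0.563 3.978
v -0.942 -0.356 3.099
v -1.211 -0.736 4.006
v -0.575 -0.35 3.21
v -0.845 -0.73 4.117
v -0.281 -0.168 3.373
v -0.55 -0.548 4.281
v -0.838 2.82 -4.447
v -0.453 2.53 -3.953
v -1.962 3.5 -3.173
v -0.306 2.885 -4.013
v -0.328 3.219 -4.21
v -0.512 3.426 -4.483
v -0.799 3.441 -4.744
v -1.099 3.259 -4.911
v -1.316 2.937 -4.931
v -1.382 2.578 -4.797
v -1.275 2.295 -4.552
v -1.029 2.18 -4.273
v -0.723 2.267 -4.05
v 2.875 -1.374 -3.859
v 3.337 -1.088 -3.725
v 2.948 -1.401 -1.726
v 2.485 -1.686 -1.861
v 3.038 -0.85 -3.746
v 2.649 -1.163 -1.747
v 2.662 -0.857 -3.82
v 2.273 -1.17 -1.821
v 2.386 -1.106 -3.913
v 1.997 -1.418 -1.914
v 2.338 -1.48 -3.98
v 1.949 -1.792 -1.982
v 2.542 -1.804 -3.991
v 2.153 -2.117 -1.993
v 2.901 -1.927 -3.941
v 2.512 -2.24 -1.942
v 3.248 -1.791 -3.852
v 2.859 -2.104 -1.853
v 3.42 -1.46 -3.767
v 3.031 -1.773 -1.768
v 2.228 -0.679 1.598
v 2.977 -0.586 1.334
v 2.483 -1.914 1.886
v 3.232 -1.821 1.622
v 2.996 -1.455 2.292
v 2.838 -0.692 2.114
v 2.622 -1.808 1.106
v 2.464 -1.045 0.928
v 3.22 -1.284 1.03
v 3.451 -1.065 1.763
v 2.009 -1.435 1.457
v 2.24 -1.216 2.19
v 2.58 -0.524 1.441
v 2.88 -1.976 1.779
v 2.741 -1.76 2.173
v 3.181 -1.706 2.018
v 2.498 -0.586 1.899
v 2.938 -0.532 1.744
v 2.949 -1.042 2.307
v 2.522 -1.968 1.476
v 2.962 -1.914 1.321
v 2.279 -0.794 1.202
v 2.719 -0.74 1.047
v 2.511 -1.458 0.913
v 3.163 -0.88 1.107
v 3.313 -1.605 1.276
v 2.955 -1.598 0.973
v 2.862 -1.15 0.868
v 3.299 -0.751 1.538
v 3.449 -1.477 1.707
v 3.31 -1.262 2.101
v 3.217 -0.813 1.997
v 3.442 -1.161 1.359
v 2.011 -1.023 1.513
v 2.161 -1.749 1.682
v 2.243 -1.687 1.223
v 2.15 -1.238 1.119
v 2.147 -0.895 1.944
v 2.297 -1.62 2.113
v 2.598 -1.35 2.352
v 2.505 -0.902 2.247
v 2.018 -1.339 1.861
f 2 1 4
f 2 4 3
f 4 1 5
f 4 5 3
f 5 1 6
f 5 6 3
f 6 1 7
f 6 7 3
f 7 1 8
f 7 8 3
f 8 1 9
f 8 9 3
f 9 1 10
f 9 10 3
f 10 1 11
f 10 11 3
f 11 1 12
f 11 12 3
f 12 1 13
f 12 13 3
f 13 1 2
f 13 2 3
f 15 14 18
f 15 18 16
f 16 18 19
f 16 19 17
f 18 14 20
f 18 20 19
f 19 20 21
f 19 21 17
f 20 14 22
f 20 22 21
f 21 22 23
f 21 23 17
f 22 14 24
f 22 24 23
f 23 24 25
f 23 25 17
f 24 14 26
f 24 26 25
f 25 26 27
f 25 27 17
f 26 14 28
f 26 28 27
f 27 28 29
f 27 29 17
f 28 14 30
f 28 30 29
f 29 30 31
f 29 31 17
f 30 14 32
f 30 32 31
f 31 32 33
f 31 33 17
f 32 14 34
f 32 34 33
f 33 34 35
f 33 35 17
f 34 14 36
f 34 36 35
f 35 36 37
f 35 37 17
f 36 14 38
f 36 38 37
f 37 38 39
f 37 39 17
f 38 14 15
f 38 15 39
f 39 15 16
f 39 16 17
f 41 40 43
f 41 43 42
f 43 40 44
f 43 44 42
f 44 40 45
f 44 45 42
f 45 40 46
f 45 46 42
f 46 40 47
f 46 47 42
f 47 40 48
f 47 48 42
f 48 40 49
f 48 49 42
f 49 40 50
f 49 50 42
f 50 40 51
f 50 51 42
f 51 40 52
f 51 52 42
f 52 40 41
f 52 41 42
f 54 53 57
f 54 57 55
f 55 57 58
f 55 58 56
f 57 53 59
f 57 59 58
f 58 59 60
f 58 60 56
f 59 53 61
f 59 61 60
f 60 61 62
f 60 62 56
f 61 53 63
f 61 63 62
f 62 63 64
f 62 64 56
f 63 53 65
f 63 65 64
f 64 65 66
f 64 66 56
f 65 53 67
f 65 67 66
f 66 67 68
f 66 68 56
f 67 53 69
f 67 69 68
f 68 69 70
f 68 70 56
f 69 53 71
f 69 71 70
f 70 71 72
f 70 72 56
f 71 53 54
f 71 54 72
f 72 54 55
f 72 55 56
f 73 110 89
f 110 84 113
f 89 113 78
f 110 113 89
f 73 89 85
f 89 78 90
f 85 90 74
f 89 90 85
f 73 85 94
f 85 74 95
f 94 95 80
f 85 95 94
f 73 94 106
f 94 80 109
f 106 109 83
f 94 109 106
f 73 106 110
f 106 83 114
f 110 114 84
f 106 114 110
f 74 90 101
f 90 78 104
f 101 104 82
f 90 104 101
f 78 113 91
f 113 84 112
f 91 112 77
f 113 112 91
f 84 114 111
f 114 83 107
f 111 107 75
f 114 107 111
f 83 109 108
f 109 80 96
f 108 96 79
f 109 96 108
f 80 95 100
f 95 74 97
f 100 97 81
f 95 97 100
f 76 102 88
f 102 82 103
f 88 103 77
f 102 103 88
f 76 88 86
f 88 77 87
f 86 87 75
f 88 87 86
f 76 86 93
f 86 75 92
f 93 92 79
f 86 92 93
f 76 93 98
f 93 79 99
f 98 99 81
f 93 99 98
f 76 98 102
f 98 81 105
f 102 105 82
f 98 105 102
f 77 103 91
f 103 82 104
f 91 104 78
f 103 104 91
f 75 87 111
f 87 77 112
f 111 112 84
f 87 112 111
f 79 92 108
f 92 75 107
f 108 107 83
f 92 107 108
f 81 99 100
f 99 79 96
f 100 96 80
f 99 96 100
f 82 105 101
f 105 81 97
f 101 97 74
f 105 97 101



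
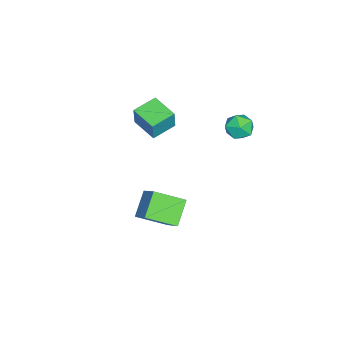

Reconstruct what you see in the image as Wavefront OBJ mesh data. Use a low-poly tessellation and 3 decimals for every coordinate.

v -3.975 2.236 3.513
v -3.347 2.361 2.679
v -4.253 0.619 3.061
v -3.625 0.744 2.227
v -3.218 0.745 3.197
v -3.046 1.744 3.476
v -4.554 1.236 2.264
v -4.382 2.235 2.543
v -3.705 1.743 1.907
v -2.879 1.439 2.483
v -4.721 1.541 3.257
v -3.895 1.237 3.833
v -2.894 -4.933 2.418
v -2.513 -4.866 3.919
v -4.271 -3.967 2.725
v -3.89 -3.899 4.226
v -1.89 -3.401 2.094
v -1.509 -3.333 3.595
v -3.267 -2.434 2.401
v -2.886 -2.367 3.902
v 3.65 -0.791 -0.554
v 4.258 -2.598 0.327
v 2.213 -0.7 0.624
v 2.821 -2.507 1.505
v 4.719 0.167 0.675
v 5.327 -1.64 1.556
v 3.282 0.258 1.853
v 3.89 -1.549 2.734
f 1 12 6
f 1 6 2
f 1 2 8
f 1 8 11
f 1 11 12
f 2 6 10
f 6 12 5
f 12 11 3
f 11 8 7
f 8 2 9
f 4 10 5
f 4 5 3
f 4 3 7
f 4 7 9
f 4 9 10
f 5 10 6
f 3 5 12
f 7 3 11
f 9 7 8
f 10 9 2
f 14 16 13
f 17 14 13
f 13 16 15
f 15 17 13
f 14 20 16
f 18 14 17
f 18 20 14
f 16 20 15
f 19 17 15
f 15 20 19
f 19 18 17
f 20 18 19
f 22 24 21
f 25 22 21
f 21 24 23
f 23 25 21
f 22 28 24
f 26 22 25
f 26 28 22
f 24 28 23
f 27 25 23
f 23 28 27
f 27 26 25
f 28 26 27



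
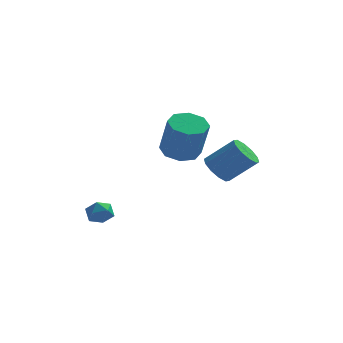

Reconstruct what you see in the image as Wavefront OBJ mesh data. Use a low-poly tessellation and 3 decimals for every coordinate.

v 0.993 1.998 0.829
v 1.989 2.132 0.653
v 2.442 1.395 2.654
v 1.447 1.262 2.831
v 1.653 2.765 0.962
v 2.107 2.028 2.963
v 0.931 2.949 1.194
v 1.384 2.212 3.195
v 0.245 2.576 1.212
v 0.698 1.84 3.213
v -0.002 1.865 1.006
v 0.451 1.128 3.007
v 0.333 1.232 0.697
v 0.787 0.495 2.698
v 1.056 1.048 0.465
v 1.509 0.311 2.466
v 1.742 1.42 0.447
v 2.195 0.684 2.448
v -1.945 -2.465 -1.497
v -1.558 -3.079 -1.505
v -2.882 -3.061 -1.115
v -2.495 -3.675 -1.123
v -2.345 -3.158 -0.637
v -1.766 -2.789 -0.873
v -2.674 -3.351 -1.747
v -2.095 -2.982 -1.983
v -2.009 -3.626 -1.659
v -1.805 -3.507 -0.973
v -2.635 -2.633 -1.647
v -2.431 -2.514 -0.961
v 2.948 -1.49 0.923
v 3.44 -1.031 0.372
v 4.783 -1.011 1.585
v 4.292 -1.47 2.137
v 3.162 -0.684 0.674
v 4.505 -0.665 1.887
v 2.802 -0.645 1.072
v 4.145 -0.626 2.285
v 2.498 -0.929 1.413
v 3.842 -0.909 2.626
v 2.366 -1.427 1.567
v 3.71 -1.407 2.78
v 2.457 -1.949 1.475
v 3.8 -1.929 2.688
v 2.735 -2.295 1.173
v 4.078 -2.276 2.386
v 3.095 -2.334 0.775
v 4.438 -2.315 1.988
v 3.398 -2.051 0.434
v 4.742 -2.031 1.647
v 3.53 -1.553 0.28
v 4.874 -1.533 1.493
f 2 1 5
f 2 5 3
f 3 5 6
f 3 6 4
f 5 1 7
f 5 7 6
f 6 7 8
f 6 8 4
f 7 1 9
f 7 9 8
f 8 9 10
f 8 10 4
f 9 1 11
f 9 11 10
f 10 11 12
f 10 12 4
f 11 1 13
f 11 13 12
f 12 13 14
f 12 14 4
f 13 1 15
f 13 15 14
f 14 15 16
f 14 16 4
f 15 1 17
f 15 17 16
f 16 17 18
f 16 18 4
f 17 1 2
f 17 2 18
f 18 2 3
f 18 3 4
f 19 30 24
f 19 24 20
f 19 20 26
f 19 26 29
f 19 29 30
f 20 24 28
f 24 30 23
f 30 29 21
f 29 26 25
f 26 20 27
f 22 28 23
f 22 23 21
f 22 21 25
f 22 25 27
f 22 27 28
f 23 28 24
f 21 23 30
f 25 21 29
f 27 25 26
f 28 27 20
f 32 31 35
f 32 35 33
f 33 35 36
f 33 36 34
f 35 31 37
f 35 37 36
f 36 37 38
f 36 38 34
f 37 31 39
f 37 39 38
f 38 39 40
f 38 40 34
f 39 31 41
f 39 41 40
f 40 41 42
f 40 42 34
f 41 31 43
f 41 43 42
f 42 43 44
f 42 44 34
f 43 31 45
f 43 45 44
f 44 45 46
f 44 46 34
f 45 31 47
f 45 47 46
f 46 47 48
f 46 48 34
f 47 31 49
f 47 49 48
f 48 49 50
f 48 50 34
f 49 31 51
f 49 51 50
f 50 51 52
f 50 52 34
f 51 31 32
f 51 32 52
f 52 32 33
f 52 33 34



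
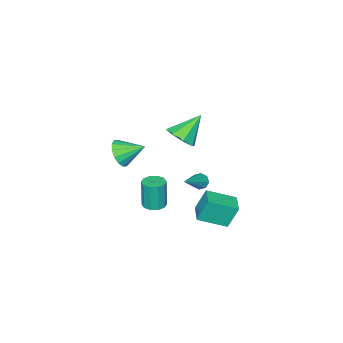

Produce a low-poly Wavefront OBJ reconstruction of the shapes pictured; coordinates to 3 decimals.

v 1.739 -0.312 -4.153
v 2.212 -0.828 -4.16
v 2.134 -0.924 -2.314
v 1.661 -0.408 -2.307
v 2.424 -0.452 -4.131
v 2.347 -0.548 -2.286
v 2.375 -0.023 -4.111
v 2.297 -0.119 -2.265
v 2.083 0.296 -4.107
v 2.005 0.2 -2.261
v 1.659 0.383 -4.12
v 1.582 0.287 -2.274
v 1.266 0.204 -4.146
v 1.188 0.108 -2.3
v 1.053 -0.172 -4.174
v 0.976 -0.268 -2.329
v 1.103 -0.601 -4.195
v 1.025 -0.697 -2.349
v 1.395 -0.92 -4.199
v 1.317 -1.016 -2.353
v 1.818 -1.007 -4.186
v 1.741 -1.103 -2.34
v 2.127 1.918 2.79
v 2.535 1.268 3.367
v 0.873 2.302 4.11
v 2.825 1.938 3.449
v 2.707 2.596 3.145
v 2.249 2.858 2.633
v 1.719 2.569 2.214
v 1.428 1.899 2.132
v 1.547 1.241 2.436
v 2.005 0.979 2.947
v 3.296 -1.365 0.557
v 3.78 -0.748 0.038
v 2.584 -0.195 1.283
v 3.375 -0.837 -0.217
v 2.948 -1.067 -0.264
v 2.616 -1.377 -0.091
v 2.465 -1.684 0.255
v 2.537 -1.905 0.682
v 2.813 -1.982 1.076
v 3.218 -1.893 1.331
v 3.644 -1.663 1.378
v 3.977 -1.353 1.205
v 4.127 -1.046 0.859
v 4.055 -0.825 0.431
v -0.825 2.711 -5.038
v -1.255 3.142 -3.569
v 0.064 3.604 -5.039
v -0.366 4.034 -3.57
v 0.386 1.506 -4.33
v -0.044 1.936 -2.861
v 1.275 2.398 -4.331
v 0.845 2.829 -2.862
v 0.122 1.633 -2.144
v 0.393 1.797 -2.594
v 1.878 1.987 -0.956
v 0.197 2.114 -2.399
v -0.043 2.15 -2.055
v -0.186 1.883 -1.763
v -0.149 1.469 -1.695
v 0.046 1.152 -1.889
v 0.286 1.116 -2.233
v 0.43 1.383 -2.525
f 2 1 5
f 2 5 3
f 3 5 6
f 3 6 4
f 5 1 7
f 5 7 6
f 6 7 8
f 6 8 4
f 7 1 9
f 7 9 8
f 8 9 10
f 8 10 4
f 9 1 11
f 9 11 10
f 10 11 12
f 10 12 4
f 11 1 13
f 11 13 12
f 12 13 14
f 12 14 4
f 13 1 15
f 13 15 14
f 14 15 16
f 14 16 4
f 15 1 17
f 15 17 16
f 16 17 18
f 16 18 4
f 17 1 19
f 17 19 18
f 18 19 20
f 18 20 4
f 19 1 21
f 19 21 20
f 20 21 22
f 20 22 4
f 21 1 2
f 21 2 22
f 22 2 3
f 22 3 4
f 24 23 26
f 24 26 25
f 26 23 27
f 26 27 25
f 27 23 28
f 27 28 25
f 28 23 29
f 28 29 25
f 29 23 30
f 29 30 25
f 30 23 31
f 30 31 25
f 31 23 32
f 31 32 25
f 32 23 24
f 32 24 25
f 34 33 36
f 34 36 35
f 36 33 37
f 36 37 35
f 37 33 38
f 37 38 35
f 38 33 39
f 38 39 35
f 39 33 40
f 39 40 35
f 40 33 41
f 40 41 35
f 41 33 42
f 41 42 35
f 42 33 43
f 42 43 35
f 43 33 44
f 43 44 35
f 44 33 45
f 44 45 35
f 45 33 46
f 45 46 35
f 46 33 34
f 46 34 35
f 48 50 47
f 51 48 47
f 47 50 49
f 49 51 47
f 48 54 50
f 52 48 51
f 52 54 48
f 50 54 49
f 53 51 49
f 49 54 53
f 53 52 51
f 54 52 53
f 56 55 58
f 56 58 57
f 58 55 59
f 58 59 57
f 59 55 60
f 59 60 57
f 60 55 61
f 60 61 57
f 61 55 62
f 61 62 57
f 62 55 63
f 62 63 57
f 63 55 64
f 63 64 57
f 64 55 56
f 64 56 57



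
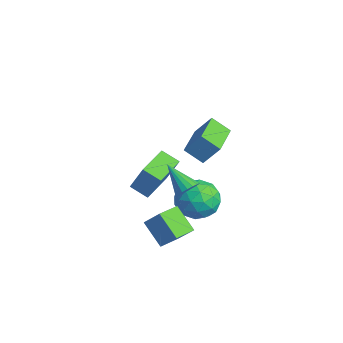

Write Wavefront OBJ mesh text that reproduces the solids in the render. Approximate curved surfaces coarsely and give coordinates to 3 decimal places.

v -0.897 -0.52 -2.912
v -0.113 -0.217 -1.23
v -1.849 0.9 -2.724
v -1.066 1.202 -1.042
v -0.154 0.038 -3.358
v 0.629 0.34 -1.676
v -1.107 1.457 -3.17
v -0.323 1.76 -1.488
v 0.682 2.461 -2.451
v 1.827 2.676 -2.38
v 1.033 0.944 -3.52
v 2.178 1.159 -3.449
v 1.591 0.806 -2.504
v 1.374 1.744 -1.843
v 1.486 1.876 -4.057
v 1.269 2.814 -3.396
v 2.324 2.315 -3.372
v 2.389 1.654 -2.413
v 0.471 1.966 -3.487
v 0.536 1.305 -2.528
v 1.223 2.701 -2.322
v 1.637 0.919 -3.578
v 1.292 0.711 -3.023
v 1.965 0.838 -2.981
v 0.957 2.153 -2.006
v 1.63 2.28 -1.964
v 1.492 1.181 -2.037
v 1.23 1.34 -3.936
v 1.903 1.467 -3.894
v 0.895 2.782 -2.919
v 1.568 2.909 -2.877
v 1.368 2.439 -3.863
v 2.188 2.616 -2.863
v 2.395 1.724 -3.491
v 1.988 2.146 -3.849
v 1.861 2.697 -3.46
v 2.227 2.227 -2.299
v 2.433 1.336 -2.927
v 2.088 1.128 -2.372
v 1.96 1.679 -1.984
v 2.519 2.015 -2.882
v 0.427 2.284 -2.973
v 0.633 1.393 -3.601
v 0.9 1.941 -3.916
v 0.772 2.492 -3.528
v 0.465 1.896 -2.409
v 0.672 1.004 -3.037
v 0.999 0.923 -2.44
v 0.872 1.474 -2.051
v 0.341 1.605 -3.018
v 4.01 0.772 1.853
v 3.39 0.145 2.494
v 2.584 2.018 1.693
v 1.965 1.391 2.334
v 4.435 1.389 2.866
v 3.816 0.762 3.507
v 3.01 2.635 2.706
v 2.39 2.008 3.347
v 2.587 -1.437 -2.513
v 3.355 -1.022 -1.47
v 2.204 -0.383 -2.65
v 2.972 0.032 -1.608
v 3.708 -1.152 -3.452
v 4.476 -0.737 -2.41
v 3.325 -0.098 -3.59
v 4.093 0.317 -2.547
v 4.244 -0.081 0.504
v 4.663 -0.306 0.933
v 3.036 -0.479 1.476
v 4.634 -0.034 1.009
v 4.529 0.23 0.986
v 4.367 0.432 0.867
v 4.18 0.532 0.677
v 4.006 0.511 0.452
v 3.88 0.373 0.238
v 3.825 0.145 0.076
v 3.853 -0.128 -0
v 3.959 -0.392 0.023
v 4.121 -0.594 0.142
v 4.307 -0.694 0.332
v 4.481 -0.673 0.557
v 4.608 -0.535 0.771
f 2 4 1
f 5 2 1
f 1 4 3
f 3 5 1
f 2 8 4
f 6 2 5
f 6 8 2
f 4 8 3
f 7 5 3
f 3 8 7
f 7 6 5
f 8 6 7
f 9 46 25
f 46 20 49
f 25 49 14
f 46 49 25
f 9 25 21
f 25 14 26
f 21 26 10
f 25 26 21
f 9 21 30
f 21 10 31
f 30 31 16
f 21 31 30
f 9 30 42
f 30 16 45
f 42 45 19
f 30 45 42
f 9 42 46
f 42 19 50
f 46 50 20
f 42 50 46
f 10 26 37
f 26 14 40
f 37 40 18
f 26 40 37
f 14 49 27
f 49 20 48
f 27 48 13
f 49 48 27
f 20 50 47
f 50 19 43
f 47 43 11
f 50 43 47
f 19 45 44
f 45 16 32
f 44 32 15
f 45 32 44
f 16 31 36
f 31 10 33
f 36 33 17
f 31 33 36
f 12 38 24
f 38 18 39
f 24 39 13
f 38 39 24
f 12 24 22
f 24 13 23
f 22 23 11
f 24 23 22
f 12 22 29
f 22 11 28
f 29 28 15
f 22 28 29
f 12 29 34
f 29 15 35
f 34 35 17
f 29 35 34
f 12 34 38
f 34 17 41
f 38 41 18
f 34 41 38
f 13 39 27
f 39 18 40
f 27 40 14
f 39 40 27
f 11 23 47
f 23 13 48
f 47 48 20
f 23 48 47
f 15 28 44
f 28 11 43
f 44 43 19
f 28 43 44
f 17 35 36
f 35 15 32
f 36 32 16
f 35 32 36
f 18 41 37
f 41 17 33
f 37 33 10
f 41 33 37
f 52 54 51
f 55 52 51
f 51 54 53
f 53 55 51
f 52 58 54
f 56 52 55
f 56 58 52
f 54 58 53
f 57 55 53
f 53 58 57
f 57 56 55
f 58 56 57
f 60 62 59
f 63 60 59
f 59 62 61
f 61 63 59
f 60 66 62
f 64 60 63
f 64 66 60
f 62 66 61
f 65 63 61
f 61 66 65
f 65 64 63
f 66 64 65
f 68 67 70
f 68 70 69
f 70 67 71
f 70 71 69
f 71 67 72
f 71 72 69
f 72 67 73
f 72 73 69
f 73 67 74
f 73 74 69
f 74 67 75
f 74 75 69
f 75 67 76
f 75 76 69
f 76 67 77
f 76 77 69
f 77 67 78
f 77 78 69
f 78 67 79
f 78 79 69
f 79 67 80
f 79 80 69
f 80 67 81
f 80 81 69
f 81 67 82
f 81 82 69
f 82 67 68
f 82 68 69



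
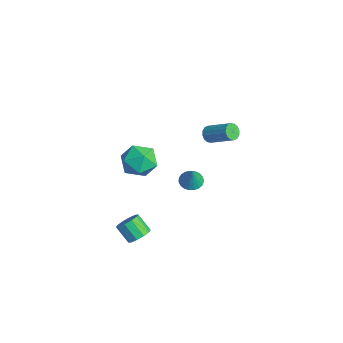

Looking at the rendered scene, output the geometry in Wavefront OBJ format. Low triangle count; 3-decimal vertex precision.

v -1.473 3.348 0.583
v -1.112 2.869 0.561
v 0.174 3.793 1.535
v -0.187 4.272 1.557
v -1.041 3.035 0.308
v 0.246 3.96 1.283
v -1.085 3.285 0.13
v 0.201 4.21 1.104
v -1.234 3.552 0.072
v 0.053 4.477 1.047
v -1.446 3.764 0.152
v -0.159 4.689 1.126
v -1.666 3.865 0.347
v -0.379 4.789 1.321
v -1.834 3.827 0.605
v -0.548 4.751 1.579
v -1.906 3.66 0.857
v -0.619 4.585 1.832
v -1.861 3.41 1.036
v -0.575 4.335 2.01
v -1.713 3.143 1.093
v -0.426 4.068 2.068
v -1.501 2.931 1.014
v -0.214 3.856 1.988
v -1.281 2.831 0.819
v 0.006 3.755 1.793
v -2.677 2.71 -4.63
v -2.289 2.089 -4.87
v -2.123 2.53 -3.27
v -2.079 2.324 -4.924
v -1.972 2.625 -4.928
v -1.986 2.942 -4.881
v -2.121 3.218 -4.79
v -2.351 3.406 -4.671
v -2.638 3.474 -4.546
v -2.931 3.41 -4.435
v -3.18 3.224 -4.358
v -3.343 2.95 -4.328
v -3.39 2.634 -4.35
v -3.314 2.331 -4.421
v -3.128 2.094 -4.528
v -2.863 1.963 -4.653
v -2.567 1.961 -4.774
v 1.924 -2.384 3.901
v 2.828 -1.873 4.456
v 3.112 -3.667 3.144
v 4.016 -3.156 3.699
v 3.199 -3.737 4.317
v 2.465 -2.944 4.785
v 3.475 -2.596 2.815
v 2.741 -1.803 3.283
v 3.787 -2.004 3.784
v 3.617 -2.709 4.712
v 2.323 -2.831 2.888
v 2.153 -3.536 3.816
v 2.504 -2.627 -3.563
v 3.084 -2.998 -3.241
v 2.297 -3.443 -2.335
v 1.716 -3.073 -2.657
v 3.061 -2.569 -3.05
v 2.274 -3.014 -2.144
v 2.825 -2.163 -3.055
v 2.038 -2.608 -2.149
v 2.467 -1.934 -3.254
v 1.68 -2.379 -2.348
v 2.122 -1.97 -3.571
v 1.335 -2.415 -2.665
v 1.923 -2.257 -3.885
v 1.136 -2.702 -2.979
v 1.946 -2.686 -4.076
v 1.159 -3.131 -3.17
v 2.182 -3.092 -4.071
v 1.395 -3.537 -3.165
v 2.54 -3.321 -3.872
v 1.753 -3.766 -2.966
v 2.885 -3.285 -3.555
v 2.098 -3.73 -2.649
f 2 1 5
f 2 5 3
f 3 5 6
f 3 6 4
f 5 1 7
f 5 7 6
f 6 7 8
f 6 8 4
f 7 1 9
f 7 9 8
f 8 9 10
f 8 10 4
f 9 1 11
f 9 11 10
f 10 11 12
f 10 12 4
f 11 1 13
f 11 13 12
f 12 13 14
f 12 14 4
f 13 1 15
f 13 15 14
f 14 15 16
f 14 16 4
f 15 1 17
f 15 17 16
f 16 17 18
f 16 18 4
f 17 1 19
f 17 19 18
f 18 19 20
f 18 20 4
f 19 1 21
f 19 21 20
f 20 21 22
f 20 22 4
f 21 1 23
f 21 23 22
f 22 23 24
f 22 24 4
f 23 1 25
f 23 25 24
f 24 25 26
f 24 26 4
f 25 1 2
f 25 2 26
f 26 2 3
f 26 3 4
f 28 27 30
f 28 30 29
f 30 27 31
f 30 31 29
f 31 27 32
f 31 32 29
f 32 27 33
f 32 33 29
f 33 27 34
f 33 34 29
f 34 27 35
f 34 35 29
f 35 27 36
f 35 36 29
f 36 27 37
f 36 37 29
f 37 27 38
f 37 38 29
f 38 27 39
f 38 39 29
f 39 27 40
f 39 40 29
f 40 27 41
f 40 41 29
f 41 27 42
f 41 42 29
f 42 27 43
f 42 43 29
f 43 27 28
f 43 28 29
f 44 55 49
f 44 49 45
f 44 45 51
f 44 51 54
f 44 54 55
f 45 49 53
f 49 55 48
f 55 54 46
f 54 51 50
f 51 45 52
f 47 53 48
f 47 48 46
f 47 46 50
f 47 50 52
f 47 52 53
f 48 53 49
f 46 48 55
f 50 46 54
f 52 50 51
f 53 52 45
f 57 56 60
f 57 60 58
f 58 60 61
f 58 61 59
f 60 56 62
f 60 62 61
f 61 62 63
f 61 63 59
f 62 56 64
f 62 64 63
f 63 64 65
f 63 65 59
f 64 56 66
f 64 66 65
f 65 66 67
f 65 67 59
f 66 56 68
f 66 68 67
f 67 68 69
f 67 69 59
f 68 56 70
f 68 70 69
f 69 70 71
f 69 71 59
f 70 56 72
f 70 72 71
f 71 72 73
f 71 73 59
f 72 56 74
f 72 74 73
f 73 74 75
f 73 75 59
f 74 56 76
f 74 76 75
f 75 76 77
f 75 77 59
f 76 56 57
f 76 57 77
f 77 57 58
f 77 58 59



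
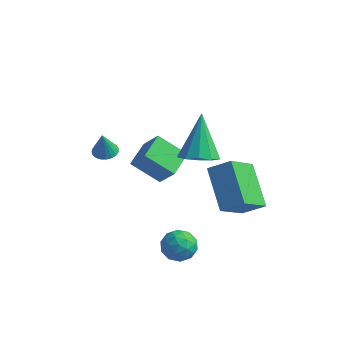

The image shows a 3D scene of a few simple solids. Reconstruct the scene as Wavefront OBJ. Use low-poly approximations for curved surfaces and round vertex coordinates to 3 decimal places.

v 1.399 -3.464 -2.72
v 2.072 -3.339 -2.395
v 1.248 -4.461 -2.025
v 1.921 -4.336 -1.7
v 1.343 -3.867 -1.565
v 1.436 -3.251 -1.994
v 1.884 -4.549 -2.426
v 1.977 -3.933 -2.855
v 2.372 -4.01 -2.214
v 2.037 -3.589 -1.681
v 1.283 -4.211 -2.739
v 0.948 -3.79 -2.206
v 1.749 -3.314 -2.619
v 1.571 -4.486 -1.801
v 1.231 -4.21 -1.722
v 1.627 -4.137 -1.531
v 1.375 -3.262 -2.383
v 1.77 -3.189 -2.192
v 1.342 -3.499 -1.704
v 1.55 -4.611 -2.228
v 1.945 -4.538 -2.037
v 1.693 -3.663 -2.889
v 2.089 -3.59 -2.698
v 1.978 -4.301 -2.716
v 2.32 -3.635 -2.321
v 2.232 -4.221 -1.912
v 2.21 -4.346 -2.339
v 2.265 -3.984 -2.591
v 2.123 -3.387 -2.008
v 2.035 -3.973 -1.6
v 1.695 -3.698 -1.52
v 1.75 -3.335 -1.772
v 2.3 -3.782 -1.901
v 1.285 -3.827 -2.82
v 1.197 -4.413 -2.412
v 1.57 -4.465 -2.648
v 1.625 -4.102 -2.9
v 1.088 -3.579 -2.508
v 1 -4.165 -2.099
v 1.055 -3.816 -1.829
v 1.11 -3.454 -2.081
v 1.02 -4.018 -2.519
v -2.444 -2.799 0.839
v -1.953 -2.601 0.861
v -2.396 -3.041 1.941
v -2.076 -2.423 0.905
v -2.263 -2.311 0.938
v -2.481 -2.283 0.953
v -2.692 -2.344 0.949
v -2.861 -2.484 0.926
v -2.958 -2.678 0.887
v -2.965 -2.894 0.84
v -2.883 -3.093 0.793
v -2.724 -3.241 0.754
v -2.518 -3.312 0.729
v -2.298 -3.295 0.723
v -2.104 -3.193 0.738
v -1.968 -3.022 0.769
v -1.915 -2.812 0.813
v -1.463 -2.539 0.318
v -0.708 -2.669 1.216
v -1.636 -1.343 0.636
v -0.881 -1.472 1.534
v -0.359 -2.148 -0.554
v 0.396 -2.277 0.344
v -0.532 -0.951 -0.236
v 0.223 -1.081 0.662
v 0.538 1.535 -2.024
v 0.381 0.11 -0.936
v 1.415 1.893 -1.428
v 1.258 0.468 -0.34
v 1.842 0.432 -3.28
v 1.685 -0.993 -2.192
v 2.719 0.79 -2.684
v 2.562 -0.635 -1.596
v 1.183 -1.798 1.337
v 1.574 -2.41 1.759
v 0.717 -0.862 3.123
v 1.922 -2.039 1.656
v 1.988 -1.576 1.431
v 1.747 -1.198 1.17
v 1.29 -1.048 0.972
v 0.793 -1.186 0.914
v 0.445 -1.557 1.018
v 0.379 -2.02 1.243
v 0.62 -2.398 1.504
v 1.076 -2.547 1.701
f 1 38 17
f 38 12 41
f 17 41 6
f 38 41 17
f 1 17 13
f 17 6 18
f 13 18 2
f 17 18 13
f 1 13 22
f 13 2 23
f 22 23 8
f 13 23 22
f 1 22 34
f 22 8 37
f 34 37 11
f 22 37 34
f 1 34 38
f 34 11 42
f 38 42 12
f 34 42 38
f 2 18 29
f 18 6 32
f 29 32 10
f 18 32 29
f 6 41 19
f 41 12 40
f 19 40 5
f 41 40 19
f 12 42 39
f 42 11 35
f 39 35 3
f 42 35 39
f 11 37 36
f 37 8 24
f 36 24 7
f 37 24 36
f 8 23 28
f 23 2 25
f 28 25 9
f 23 25 28
f 4 30 16
f 30 10 31
f 16 31 5
f 30 31 16
f 4 16 14
f 16 5 15
f 14 15 3
f 16 15 14
f 4 14 21
f 14 3 20
f 21 20 7
f 14 20 21
f 4 21 26
f 21 7 27
f 26 27 9
f 21 27 26
f 4 26 30
f 26 9 33
f 30 33 10
f 26 33 30
f 5 31 19
f 31 10 32
f 19 32 6
f 31 32 19
f 3 15 39
f 15 5 40
f 39 40 12
f 15 40 39
f 7 20 36
f 20 3 35
f 36 35 11
f 20 35 36
f 9 27 28
f 27 7 24
f 28 24 8
f 27 24 28
f 10 33 29
f 33 9 25
f 29 25 2
f 33 25 29
f 44 43 46
f 44 46 45
f 46 43 47
f 46 47 45
f 47 43 48
f 47 48 45
f 48 43 49
f 48 49 45
f 49 43 50
f 49 50 45
f 50 43 51
f 50 51 45
f 51 43 52
f 51 52 45
f 52 43 53
f 52 53 45
f 53 43 54
f 53 54 45
f 54 43 55
f 54 55 45
f 55 43 56
f 55 56 45
f 56 43 57
f 56 57 45
f 57 43 58
f 57 58 45
f 58 43 59
f 58 59 45
f 59 43 44
f 59 44 45
f 61 63 60
f 64 61 60
f 60 63 62
f 62 64 60
f 61 67 63
f 65 61 64
f 65 67 61
f 63 67 62
f 66 64 62
f 62 67 66
f 66 65 64
f 67 65 66
f 69 71 68
f 72 69 68
f 68 71 70
f 70 72 68
f 69 75 71
f 73 69 72
f 73 75 69
f 71 75 70
f 74 72 70
f 70 75 74
f 74 73 72
f 75 73 74
f 77 76 79
f 77 79 78
f 79 76 80
f 79 80 78
f 80 76 81
f 80 81 78
f 81 76 82
f 81 82 78
f 82 76 83
f 82 83 78
f 83 76 84
f 83 84 78
f 84 76 85
f 84 85 78
f 85 76 86
f 85 86 78
f 86 76 87
f 86 87 78
f 87 76 77
f 87 77 78

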